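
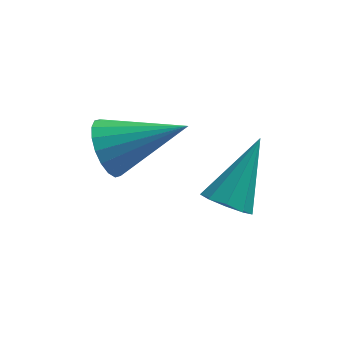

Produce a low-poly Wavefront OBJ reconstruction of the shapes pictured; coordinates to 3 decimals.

v -1.466 3.489 2.711
v -1.128 3.81 2
v 0.446 3.511 3.629
v -1.224 4.12 2.194
v -1.369 4.305 2.491
v -1.532 4.328 2.831
v -1.683 4.186 3.148
v -1.79 3.905 3.378
v -1.833 3.542 3.476
v -1.803 3.169 3.422
v -1.707 2.859 3.228
v -1.562 2.674 2.931
v -1.399 2.651 2.591
v -1.248 2.793 2.275
v -1.141 3.074 2.045
v -1.098 3.437 1.947
v 1.378 2.942 1.136
v 1.938 3.034 0.744
v 2.162 4.178 2.544
v 1.613 3.36 0.639
v 1.178 3.49 0.767
v 0.836 3.364 1.068
v 0.749 3.04 1.401
v 0.956 2.671 1.609
v 1.361 2.429 1.597
v 1.774 2.427 1.369
v 2.002 2.666 1.032
f 2 1 4
f 2 4 3
f 4 1 5
f 4 5 3
f 5 1 6
f 5 6 3
f 6 1 7
f 6 7 3
f 7 1 8
f 7 8 3
f 8 1 9
f 8 9 3
f 9 1 10
f 9 10 3
f 10 1 11
f 10 11 3
f 11 1 12
f 11 12 3
f 12 1 13
f 12 13 3
f 13 1 14
f 13 14 3
f 14 1 15
f 14 15 3
f 15 1 16
f 15 16 3
f 16 1 2
f 16 2 3
f 18 17 20
f 18 20 19
f 20 17 21
f 20 21 19
f 21 17 22
f 21 22 19
f 22 17 23
f 22 23 19
f 23 17 24
f 23 24 19
f 24 17 25
f 24 25 19
f 25 17 26
f 25 26 19
f 26 17 27
f 26 27 19
f 27 17 18
f 27 18 19



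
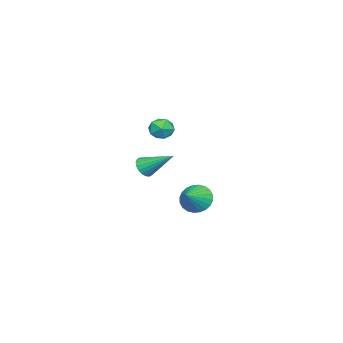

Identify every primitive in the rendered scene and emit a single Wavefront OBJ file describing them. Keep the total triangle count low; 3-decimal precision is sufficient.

v 3.675 -1.698 0.704
v 4.29 -1.534 0.464
v 3.645 -0.022 1.776
v 4.103 -1.408 0.262
v 3.831 -1.339 0.148
v 3.529 -1.342 0.143
v 3.255 -1.415 0.25
v 3.065 -1.544 0.446
v 2.995 -1.704 0.694
v 3.06 -1.862 0.943
v 3.247 -1.988 1.145
v 3.518 -2.057 1.26
v 3.821 -2.054 1.264
v 4.095 -1.981 1.158
v 4.285 -1.852 0.961
v 4.355 -1.692 0.714
v 3.068 -0.463 2.97
v 3.438 -0.072 3.545
v 3.482 -1.568 3.455
v 3.852 -1.177 4.03
v 3.064 -1.199 4.012
v 2.809 -0.515 3.713
v 4.111 -1.125 3.287
v 3.856 -0.441 2.988
v 4.084 -0.481 3.741
v 3.437 -0.526 4.19
v 3.483 -1.114 2.81
v 2.836 -1.159 3.259
v -2.502 -1.777 -3.828
v -2.024 -2.083 -4.664
v -1.218 -1.783 -3.092
v -2.001 -1.692 -4.701
v -2.054 -1.313 -4.605
v -2.175 -1.005 -4.392
v -2.346 -0.814 -4.092
v -2.541 -0.77 -3.752
v -2.729 -0.88 -3.424
v -2.884 -1.126 -3.157
v -2.98 -1.471 -2.993
v -3.003 -1.862 -2.956
v -2.95 -2.241 -3.051
v -2.829 -2.549 -3.265
v -2.658 -2.739 -3.565
v -2.463 -2.783 -3.904
v -2.274 -2.674 -4.233
v -2.12 -2.428 -4.499
f 2 1 4
f 2 4 3
f 4 1 5
f 4 5 3
f 5 1 6
f 5 6 3
f 6 1 7
f 6 7 3
f 7 1 8
f 7 8 3
f 8 1 9
f 8 9 3
f 9 1 10
f 9 10 3
f 10 1 11
f 10 11 3
f 11 1 12
f 11 12 3
f 12 1 13
f 12 13 3
f 13 1 14
f 13 14 3
f 14 1 15
f 14 15 3
f 15 1 16
f 15 16 3
f 16 1 2
f 16 2 3
f 17 28 22
f 17 22 18
f 17 18 24
f 17 24 27
f 17 27 28
f 18 22 26
f 22 28 21
f 28 27 19
f 27 24 23
f 24 18 25
f 20 26 21
f 20 21 19
f 20 19 23
f 20 23 25
f 20 25 26
f 21 26 22
f 19 21 28
f 23 19 27
f 25 23 24
f 26 25 18
f 30 29 32
f 30 32 31
f 32 29 33
f 32 33 31
f 33 29 34
f 33 34 31
f 34 29 35
f 34 35 31
f 35 29 36
f 35 36 31
f 36 29 37
f 36 37 31
f 37 29 38
f 37 38 31
f 38 29 39
f 38 39 31
f 39 29 40
f 39 40 31
f 40 29 41
f 40 41 31
f 41 29 42
f 41 42 31
f 42 29 43
f 42 43 31
f 43 29 44
f 43 44 31
f 44 29 45
f 44 45 31
f 45 29 46
f 45 46 31
f 46 29 30
f 46 30 31



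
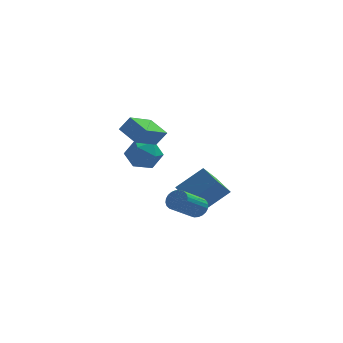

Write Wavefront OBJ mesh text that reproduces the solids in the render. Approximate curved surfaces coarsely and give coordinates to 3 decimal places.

v -2.003 -0.448 0.523
v -1.201 -0.963 1.178
v -3.339 -1.437 1.382
v -2.537 -1.952 2.037
v -2.771 -0.829 2.186
v -1.945 -0.218 1.655
v -2.595 -2.182 0.905
v -1.769 -1.571 0.374
v -1.566 -2.035 1.414
v -1.676 -1.199 2.206
v -2.864 -1.201 0.354
v -2.974 -0.365 1.146
v -0.131 3.746 -3.812
v -0.829 2.894 -2.735
v 1.44 4.217 -2.422
v 0.743 3.365 -1.345
v 0.777 2.315 -4.355
v 0.08 1.463 -3.278
v 2.349 2.786 -2.965
v 1.651 1.934 -1.888
v 0.784 -3.182 -1.919
v 1.271 -3.677 -2.07
v 0.243 -5.012 -1.011
v -0.244 -4.518 -0.861
v 1.373 -3.57 -1.836
v 0.345 -4.905 -0.777
v 1.386 -3.404 -1.615
v 0.358 -4.739 -0.556
v 1.307 -3.204 -1.439
v 0.279 -4.539 -0.381
v 1.148 -3.001 -1.337
v 0.12 -4.336 -0.279
v 0.934 -2.826 -1.324
v -0.094 -4.161 -0.265
v 0.697 -2.705 -1.401
v -0.331 -4.04 -0.342
v 0.473 -2.656 -1.557
v -0.554 -3.992 -0.499
v 0.297 -2.688 -1.769
v -0.731 -4.023 -0.71
v 0.195 -2.795 -2.003
v -0.833 -4.13 -0.944
v 0.182 -2.961 -2.224
v -0.846 -4.296 -1.165
v 0.261 -3.161 -2.399
v -0.767 -4.496 -1.341
v 0.42 -3.364 -2.501
v -0.608 -4.699 -1.443
v 0.634 -3.539 -2.515
v -0.394 -4.874 -1.456
v 0.871 -3.66 -2.438
v -0.157 -4.995 -1.379
v 1.094 -3.708 -2.281
v 0.067 -5.044 -1.223
v -2.503 -3.631 2.971
v -1.901 -3.632 3.843
v -3.459 -2.764 3.632
v -2.857 -2.765 4.504
v -1.523 -2.035 2.296
v -0.921 -2.036 3.168
v -2.479 -1.168 2.957
v -1.877 -1.169 3.829
f 1 12 6
f 1 6 2
f 1 2 8
f 1 8 11
f 1 11 12
f 2 6 10
f 6 12 5
f 12 11 3
f 11 8 7
f 8 2 9
f 4 10 5
f 4 5 3
f 4 3 7
f 4 7 9
f 4 9 10
f 5 10 6
f 3 5 12
f 7 3 11
f 9 7 8
f 10 9 2
f 14 16 13
f 17 14 13
f 13 16 15
f 15 17 13
f 14 20 16
f 18 14 17
f 18 20 14
f 16 20 15
f 19 17 15
f 15 20 19
f 19 18 17
f 20 18 19
f 22 21 25
f 22 25 23
f 23 25 26
f 23 26 24
f 25 21 27
f 25 27 26
f 26 27 28
f 26 28 24
f 27 21 29
f 27 29 28
f 28 29 30
f 28 30 24
f 29 21 31
f 29 31 30
f 30 31 32
f 30 32 24
f 31 21 33
f 31 33 32
f 32 33 34
f 32 34 24
f 33 21 35
f 33 35 34
f 34 35 36
f 34 36 24
f 35 21 37
f 35 37 36
f 36 37 38
f 36 38 24
f 37 21 39
f 37 39 38
f 38 39 40
f 38 40 24
f 39 21 41
f 39 41 40
f 40 41 42
f 40 42 24
f 41 21 43
f 41 43 42
f 42 43 44
f 42 44 24
f 43 21 45
f 43 45 44
f 44 45 46
f 44 46 24
f 45 21 47
f 45 47 46
f 46 47 48
f 46 48 24
f 47 21 49
f 47 49 48
f 48 49 50
f 48 50 24
f 49 21 51
f 49 51 50
f 50 51 52
f 50 52 24
f 51 21 53
f 51 53 52
f 52 53 54
f 52 54 24
f 53 21 22
f 53 22 54
f 54 22 23
f 54 23 24
f 56 58 55
f 59 56 55
f 55 58 57
f 57 59 55
f 56 62 58
f 60 56 59
f 60 62 56
f 58 62 57
f 61 59 57
f 57 62 61
f 61 60 59
f 62 60 61



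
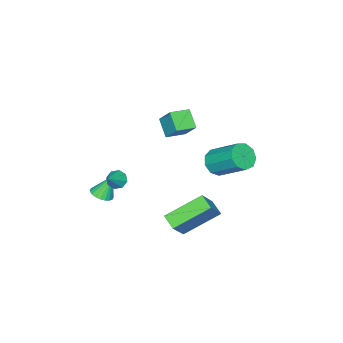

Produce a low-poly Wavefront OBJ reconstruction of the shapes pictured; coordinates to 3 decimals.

v -3.42 0.377 -0.23
v -2.639 0.57 -0.469
v -2.658 2.236 0.81
v -3.44 2.043 1.05
v -3.019 0.83 -0.813
v -3.038 2.495 0.467
v -3.587 0.878 -0.883
v -3.607 2.543 0.396
v -4.077 0.692 -0.648
v -4.097 2.357 0.631
v -4.26 0.358 -0.217
v -4.279 2.023 1.062
v -4.05 0.034 0.208
v -4.069 1.699 1.487
v -3.545 -0.13 0.428
v -3.564 1.536 1.708
v -2.982 -0.056 0.341
v -3.001 1.609 1.62
v -2.624 0.221 -0.014
v -2.643 1.886 1.266
v 3.123 -0.8 2.002
v 3.452 -0.685 1.563
v 4.037 -0.6 2.738
v 3.254 -0.337 1.715
v 2.979 -0.26 2.034
v 2.789 -0.499 2.335
v 2.795 -0.914 2.44
v 2.993 -1.263 2.289
v 3.268 -1.34 1.969
v 3.458 -1.101 1.668
v -2.317 -1.233 3.302
v -2.101 -0.382 4.328
v -1.853 -0.449 2.553
v -1.636 0.402 3.579
v -1.304 -1.682 3.461
v -1.087 -0.831 4.487
v -0.839 -0.898 2.712
v -0.623 -0.047 3.738
v 2.87 3.099 -0.301
v 2.58 2.348 0.055
v 1.36 4.208 0.814
v 1.071 3.457 1.169
v 3.929 3.283 0.951
v 3.64 2.532 1.306
v 2.42 4.392 2.065
v 2.13 3.641 2.421
v 1.574 -3.136 -1.299
v 1.946 -2.602 -1.298
v 1.066 -2.784 -0.021
v 1.718 -2.512 -1.413
v 1.466 -2.53 -1.509
v 1.233 -2.652 -1.568
v 1.058 -2.858 -1.581
v 0.973 -3.112 -1.545
v 0.991 -3.37 -1.467
v 1.111 -3.587 -1.359
v 1.31 -3.727 -1.242
v 1.555 -3.764 -1.134
v 1.804 -3.692 -1.055
v 2.012 -3.525 -1.018
v 2.145 -3.29 -1.03
v 2.179 -3.028 -1.088
v 2.109 -2.785 -1.183
f 2 1 5
f 2 5 3
f 3 5 6
f 3 6 4
f 5 1 7
f 5 7 6
f 6 7 8
f 6 8 4
f 7 1 9
f 7 9 8
f 8 9 10
f 8 10 4
f 9 1 11
f 9 11 10
f 10 11 12
f 10 12 4
f 11 1 13
f 11 13 12
f 12 13 14
f 12 14 4
f 13 1 15
f 13 15 14
f 14 15 16
f 14 16 4
f 15 1 17
f 15 17 16
f 16 17 18
f 16 18 4
f 17 1 19
f 17 19 18
f 18 19 20
f 18 20 4
f 19 1 2
f 19 2 20
f 20 2 3
f 20 3 4
f 22 21 24
f 22 24 23
f 24 21 25
f 24 25 23
f 25 21 26
f 25 26 23
f 26 21 27
f 26 27 23
f 27 21 28
f 27 28 23
f 28 21 29
f 28 29 23
f 29 21 30
f 29 30 23
f 30 21 22
f 30 22 23
f 32 34 31
f 35 32 31
f 31 34 33
f 33 35 31
f 32 38 34
f 36 32 35
f 36 38 32
f 34 38 33
f 37 35 33
f 33 38 37
f 37 36 35
f 38 36 37
f 40 42 39
f 43 40 39
f 39 42 41
f 41 43 39
f 40 46 42
f 44 40 43
f 44 46 40
f 42 46 41
f 45 43 41
f 41 46 45
f 45 44 43
f 46 44 45
f 48 47 50
f 48 50 49
f 50 47 51
f 50 51 49
f 51 47 52
f 51 52 49
f 52 47 53
f 52 53 49
f 53 47 54
f 53 54 49
f 54 47 55
f 54 55 49
f 55 47 56
f 55 56 49
f 56 47 57
f 56 57 49
f 57 47 58
f 57 58 49
f 58 47 59
f 58 59 49
f 59 47 60
f 59 60 49
f 60 47 61
f 60 61 49
f 61 47 62
f 61 62 49
f 62 47 63
f 62 63 49
f 63 47 48
f 63 48 49



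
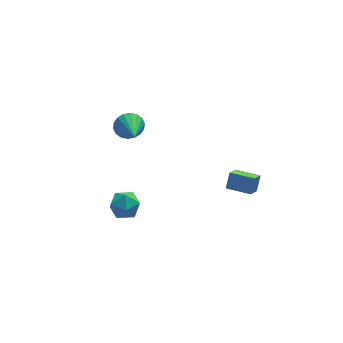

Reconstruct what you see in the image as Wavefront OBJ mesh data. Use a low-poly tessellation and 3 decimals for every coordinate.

v -1.112 2.778 1.181
v -0.621 3.013 1.767
v -1.268 1.162 1.959
v -0.942 3.104 1.892
v -1.297 3.13 1.875
v -1.615 3.086 1.722
v -1.834 2.982 1.461
v -1.909 2.837 1.145
v -1.827 2.68 0.836
v -1.604 2.543 0.595
v -1.283 2.452 0.471
v -0.928 2.426 0.487
v -0.61 2.469 0.64
v -0.391 2.574 0.901
v -0.315 2.719 1.217
v -0.397 2.875 1.526
v 3.541 -2.468 -0.596
v 3.875 -2.022 0.136
v 2.526 -1.672 -0.617
v 2.86 -1.226 0.114
v 4.1 -1.774 -1.274
v 4.434 -1.328 -0.543
v 3.085 -0.978 -1.296
v 3.419 -0.532 -0.564
v -3.698 -3.073 1.455
v -2.933 -2.728 1.41
v -3.187 -4.112 2.17
v -2.422 -3.767 2.125
v -3.022 -3.402 2.589
v -3.337 -2.76 2.147
v -2.783 -4.08 1.433
v -3.098 -3.438 0.991
v -2.367 -3.35 1.397
v -2.514 -2.931 2.111
v -3.606 -3.909 1.469
v -3.753 -3.49 2.183
f 2 1 4
f 2 4 3
f 4 1 5
f 4 5 3
f 5 1 6
f 5 6 3
f 6 1 7
f 6 7 3
f 7 1 8
f 7 8 3
f 8 1 9
f 8 9 3
f 9 1 10
f 9 10 3
f 10 1 11
f 10 11 3
f 11 1 12
f 11 12 3
f 12 1 13
f 12 13 3
f 13 1 14
f 13 14 3
f 14 1 15
f 14 15 3
f 15 1 16
f 15 16 3
f 16 1 2
f 16 2 3
f 18 20 17
f 21 18 17
f 17 20 19
f 19 21 17
f 18 24 20
f 22 18 21
f 22 24 18
f 20 24 19
f 23 21 19
f 19 24 23
f 23 22 21
f 24 22 23
f 25 36 30
f 25 30 26
f 25 26 32
f 25 32 35
f 25 35 36
f 26 30 34
f 30 36 29
f 36 35 27
f 35 32 31
f 32 26 33
f 28 34 29
f 28 29 27
f 28 27 31
f 28 31 33
f 28 33 34
f 29 34 30
f 27 29 36
f 31 27 35
f 33 31 32
f 34 33 26



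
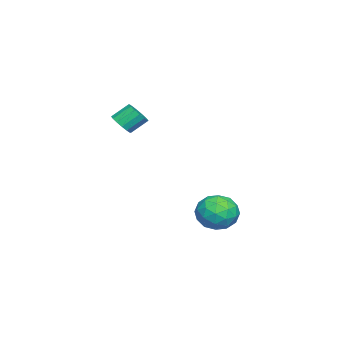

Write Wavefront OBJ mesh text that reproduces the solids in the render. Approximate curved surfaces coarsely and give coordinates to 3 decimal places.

v 1.16 2.936 -4.149
v 2.155 3.123 -4.501
v 1.805 2.157 -2.739
v 2.8 2.344 -3.091
v 2.185 3.16 -2.767
v 1.786 3.641 -3.638
v 2.174 1.639 -3.602
v 1.775 2.12 -4.473
v 2.782 2.321 -4.163
v 2.789 3.261 -3.647
v 1.171 2.019 -3.593
v 1.178 2.959 -3.077
v 1.601 3.098 -4.449
v 2.359 2.182 -2.791
v 1.997 2.662 -2.6
v 2.583 2.771 -2.808
v 1.384 3.403 -3.941
v 1.969 3.512 -4.149
v 1.987 3.534 -3.129
v 1.991 1.768 -3.091
v 2.576 1.877 -3.299
v 1.377 2.509 -4.432
v 1.963 2.618 -4.64
v 1.973 1.746 -4.111
v 2.554 2.736 -4.457
v 2.934 2.278 -3.629
v 2.565 1.864 -3.929
v 2.331 2.147 -4.441
v 2.558 3.289 -4.154
v 2.938 2.831 -3.325
v 2.576 3.31 -3.134
v 2.342 3.593 -3.647
v 2.927 2.817 -3.955
v 1.022 2.449 -3.915
v 1.402 1.991 -3.086
v 1.618 1.687 -3.593
v 1.384 1.97 -4.106
v 1.026 3.002 -3.611
v 1.406 2.544 -2.783
v 1.629 3.133 -2.799
v 1.395 3.416 -3.311
v 1.033 2.463 -3.285
v 2.937 -1.539 1.666
v 3.325 -1.786 2.126
v 2.95 -1.087 2.815
v 2.563 -0.841 2.354
v 3.507 -1.543 1.98
v 3.132 -0.845 2.668
v 3.536 -1.3 1.749
v 3.161 -0.602 2.438
v 3.405 -1.121 1.496
v 3.03 -0.423 2.185
v 3.149 -1.054 1.289
v 2.774 -0.355 1.978
v 2.836 -1.116 1.182
v 2.461 -0.418 1.871
v 2.55 -1.293 1.205
v 2.175 -0.594 1.894
v 2.368 -1.535 1.352
v 1.993 -0.837 2.04
v 2.339 -1.778 1.582
v 1.964 -1.08 2.271
v 2.47 -1.957 1.835
v 2.095 -1.259 2.524
v 2.726 -2.025 2.042
v 2.351 -1.326 2.731
v 3.039 -1.962 2.149
v 2.664 -1.264 2.838
f 1 38 17
f 38 12 41
f 17 41 6
f 38 41 17
f 1 17 13
f 17 6 18
f 13 18 2
f 17 18 13
f 1 13 22
f 13 2 23
f 22 23 8
f 13 23 22
f 1 22 34
f 22 8 37
f 34 37 11
f 22 37 34
f 1 34 38
f 34 11 42
f 38 42 12
f 34 42 38
f 2 18 29
f 18 6 32
f 29 32 10
f 18 32 29
f 6 41 19
f 41 12 40
f 19 40 5
f 41 40 19
f 12 42 39
f 42 11 35
f 39 35 3
f 42 35 39
f 11 37 36
f 37 8 24
f 36 24 7
f 37 24 36
f 8 23 28
f 23 2 25
f 28 25 9
f 23 25 28
f 4 30 16
f 30 10 31
f 16 31 5
f 30 31 16
f 4 16 14
f 16 5 15
f 14 15 3
f 16 15 14
f 4 14 21
f 14 3 20
f 21 20 7
f 14 20 21
f 4 21 26
f 21 7 27
f 26 27 9
f 21 27 26
f 4 26 30
f 26 9 33
f 30 33 10
f 26 33 30
f 5 31 19
f 31 10 32
f 19 32 6
f 31 32 19
f 3 15 39
f 15 5 40
f 39 40 12
f 15 40 39
f 7 20 36
f 20 3 35
f 36 35 11
f 20 35 36
f 9 27 28
f 27 7 24
f 28 24 8
f 27 24 28
f 10 33 29
f 33 9 25
f 29 25 2
f 33 25 29
f 44 43 47
f 44 47 45
f 45 47 48
f 45 48 46
f 47 43 49
f 47 49 48
f 48 49 50
f 48 50 46
f 49 43 51
f 49 51 50
f 50 51 52
f 50 52 46
f 51 43 53
f 51 53 52
f 52 53 54
f 52 54 46
f 53 43 55
f 53 55 54
f 54 55 56
f 54 56 46
f 55 43 57
f 55 57 56
f 56 57 58
f 56 58 46
f 57 43 59
f 57 59 58
f 58 59 60
f 58 60 46
f 59 43 61
f 59 61 60
f 60 61 62
f 60 62 46
f 61 43 63
f 61 63 62
f 62 63 64
f 62 64 46
f 63 43 65
f 63 65 64
f 64 65 66
f 64 66 46
f 65 43 67
f 65 67 66
f 66 67 68
f 66 68 46
f 67 43 44
f 67 44 68
f 68 44 45
f 68 45 46



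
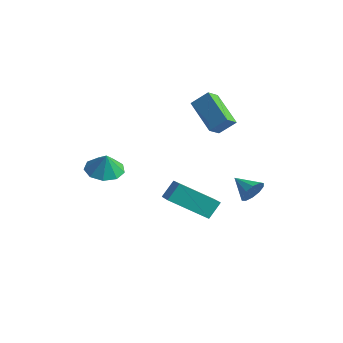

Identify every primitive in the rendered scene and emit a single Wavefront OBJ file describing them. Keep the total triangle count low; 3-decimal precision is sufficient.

v -3.016 -0.137 -3.885
v -3 0.527 -3.071
v -1.835 1.271 -5.057
v -1.819 1.935 -4.244
v -1.881 -0.715 -3.436
v -1.865 -0.051 -2.623
v -0.7 0.693 -4.609
v -0.684 1.357 -3.795
v -3.797 -2.757 -1.564
v -3.139 -3.33 -1.855
v -3.463 -2.883 -0.556
v -2.923 -2.738 -1.852
v -3.117 -2.156 -1.714
v -3.629 -1.854 -1.507
v -4.22 -1.975 -1.326
v -4.613 -2.462 -1.257
v -4.624 -3.086 -1.332
v -4.248 -3.557 -1.515
v -3.662 -3.653 -1.722
v -2.728 2.965 -0.664
v -2.574 2.261 -0.233
v -4.407 3.25 0.405
v -4.252 2.546 0.836
v -2.168 3.534 0.064
v -2.013 2.83 0.495
v -3.846 3.819 1.133
v -3.692 3.115 1.564
v -0.226 2.855 -3.423
v 0.077 2.59 -2.851
v -1.314 2.705 -2.917
v 0.043 3.018 -2.798
v -0.094 3.384 -2.984
v -0.282 3.548 -3.338
v -0.448 3.447 -3.725
v -0.529 3.12 -3.996
v -0.495 2.692 -4.049
v -0.357 2.326 -3.863
v -0.17 2.163 -3.509
v -0.004 2.263 -3.122
f 2 4 1
f 5 2 1
f 1 4 3
f 3 5 1
f 2 8 4
f 6 2 5
f 6 8 2
f 4 8 3
f 7 5 3
f 3 8 7
f 7 6 5
f 8 6 7
f 10 9 12
f 10 12 11
f 12 9 13
f 12 13 11
f 13 9 14
f 13 14 11
f 14 9 15
f 14 15 11
f 15 9 16
f 15 16 11
f 16 9 17
f 16 17 11
f 17 9 18
f 17 18 11
f 18 9 19
f 18 19 11
f 19 9 10
f 19 10 11
f 21 23 20
f 24 21 20
f 20 23 22
f 22 24 20
f 21 27 23
f 25 21 24
f 25 27 21
f 23 27 22
f 26 24 22
f 22 27 26
f 26 25 24
f 27 25 26
f 29 28 31
f 29 31 30
f 31 28 32
f 31 32 30
f 32 28 33
f 32 33 30
f 33 28 34
f 33 34 30
f 34 28 35
f 34 35 30
f 35 28 36
f 35 36 30
f 36 28 37
f 36 37 30
f 37 28 38
f 37 38 30
f 38 28 39
f 38 39 30
f 39 28 29
f 39 29 30



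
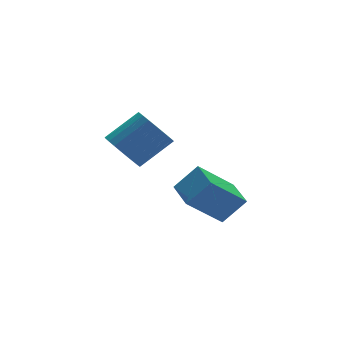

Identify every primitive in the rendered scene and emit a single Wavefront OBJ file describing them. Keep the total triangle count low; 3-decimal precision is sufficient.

v -0.73 0.54 -1.257
v 0.213 0.239 -0.184
v -0.442 2.014 -1.096
v 0.501 1.713 -0.023
v 0.859 0.387 -2.697
v 1.802 0.086 -1.624
v 1.147 1.861 -2.536
v 2.09 1.56 -1.463
v -3.186 1.18 1.994
v -2.619 1.601 1.315
v -1.207 1.462 2.406
v -1.774 1.04 3.086
v -2.74 1.906 1.511
v -1.328 1.767 2.602
v -2.929 2.101 1.78
v -1.517 1.962 2.872
v -3.157 2.155 2.082
v -1.746 2.016 3.174
v -3.39 2.061 2.371
v -1.978 1.922 3.462
v -3.591 1.833 2.602
v -2.18 1.694 3.694
v -3.731 1.505 2.741
v -2.319 1.366 3.832
v -3.788 1.128 2.766
v -2.376 0.989 3.858
v -3.753 0.758 2.674
v -2.341 0.619 3.765
v -3.632 0.453 2.478
v -2.22 0.314 3.569
v -3.443 0.258 2.208
v -2.031 0.119 3.3
v -3.214 0.204 1.906
v -1.803 0.065 2.998
v -2.982 0.298 1.618
v -1.57 0.159 2.709
v -2.78 0.526 1.386
v -1.369 0.387 2.478
v -2.641 0.854 1.248
v -1.229 0.715 2.339
v -2.584 1.231 1.222
v -1.172 1.092 2.314
f 2 4 1
f 5 2 1
f 1 4 3
f 3 5 1
f 2 8 4
f 6 2 5
f 6 8 2
f 4 8 3
f 7 5 3
f 3 8 7
f 7 6 5
f 8 6 7
f 10 9 13
f 10 13 11
f 11 13 14
f 11 14 12
f 13 9 15
f 13 15 14
f 14 15 16
f 14 16 12
f 15 9 17
f 15 17 16
f 16 17 18
f 16 18 12
f 17 9 19
f 17 19 18
f 18 19 20
f 18 20 12
f 19 9 21
f 19 21 20
f 20 21 22
f 20 22 12
f 21 9 23
f 21 23 22
f 22 23 24
f 22 24 12
f 23 9 25
f 23 25 24
f 24 25 26
f 24 26 12
f 25 9 27
f 25 27 26
f 26 27 28
f 26 28 12
f 27 9 29
f 27 29 28
f 28 29 30
f 28 30 12
f 29 9 31
f 29 31 30
f 30 31 32
f 30 32 12
f 31 9 33
f 31 33 32
f 32 33 34
f 32 34 12
f 33 9 35
f 33 35 34
f 34 35 36
f 34 36 12
f 35 9 37
f 35 37 36
f 36 37 38
f 36 38 12
f 37 9 39
f 37 39 38
f 38 39 40
f 38 40 12
f 39 9 41
f 39 41 40
f 40 41 42
f 40 42 12
f 41 9 10
f 41 10 42
f 42 10 11
f 42 11 12



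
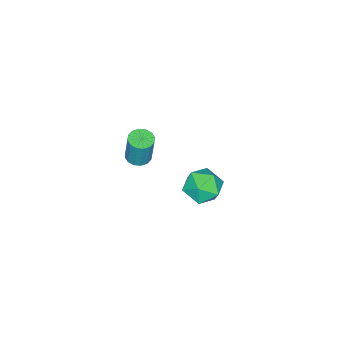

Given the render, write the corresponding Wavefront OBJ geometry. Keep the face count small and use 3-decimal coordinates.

v 1.298 -2.29 3.117
v 1.932 -2.13 3.029
v 2.096 -1.829 4.755
v 1.462 -1.99 4.843
v 1.761 -1.836 2.994
v 1.925 -1.536 4.72
v 1.466 -1.664 2.992
v 1.63 -1.364 4.718
v 1.125 -1.66 3.024
v 1.289 -1.36 4.75
v 0.832 -1.825 3.08
v 0.996 -1.524 4.807
v 0.663 -2.114 3.147
v 0.827 -1.814 4.873
v 0.664 -2.451 3.205
v 0.828 -2.15 4.931
v 0.835 -2.744 3.24
v 0.999 -2.444 4.966
v 1.13 -2.916 3.242
v 1.294 -2.616 4.968
v 1.471 -2.92 3.21
v 1.635 -2.62 4.936
v 1.764 -2.756 3.153
v 1.928 -2.455 4.88
v 1.933 -2.466 3.087
v 2.097 -2.166 4.813
v -3.406 -1.242 -3.006
v -2.673 -0.362 -3.232
v -2.447 -1.638 -1.428
v -1.714 -0.758 -1.654
v -2.82 -0.534 -1.357
v -3.413 -0.29 -2.332
v -1.707 -1.71 -2.328
v -2.3 -1.466 -3.303
v -1.623 -0.652 -2.812
v -2.311 0.075 -2.212
v -2.809 -2.075 -2.448
v -3.497 -1.348 -1.848
f 2 1 5
f 2 5 3
f 3 5 6
f 3 6 4
f 5 1 7
f 5 7 6
f 6 7 8
f 6 8 4
f 7 1 9
f 7 9 8
f 8 9 10
f 8 10 4
f 9 1 11
f 9 11 10
f 10 11 12
f 10 12 4
f 11 1 13
f 11 13 12
f 12 13 14
f 12 14 4
f 13 1 15
f 13 15 14
f 14 15 16
f 14 16 4
f 15 1 17
f 15 17 16
f 16 17 18
f 16 18 4
f 17 1 19
f 17 19 18
f 18 19 20
f 18 20 4
f 19 1 21
f 19 21 20
f 20 21 22
f 20 22 4
f 21 1 23
f 21 23 22
f 22 23 24
f 22 24 4
f 23 1 25
f 23 25 24
f 24 25 26
f 24 26 4
f 25 1 2
f 25 2 26
f 26 2 3
f 26 3 4
f 27 38 32
f 27 32 28
f 27 28 34
f 27 34 37
f 27 37 38
f 28 32 36
f 32 38 31
f 38 37 29
f 37 34 33
f 34 28 35
f 30 36 31
f 30 31 29
f 30 29 33
f 30 33 35
f 30 35 36
f 31 36 32
f 29 31 38
f 33 29 37
f 35 33 34
f 36 35 28



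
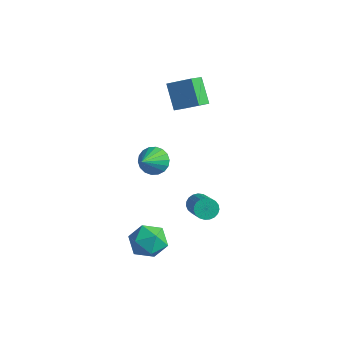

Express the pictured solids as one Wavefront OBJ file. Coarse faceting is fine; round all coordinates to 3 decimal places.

v -2.487 1.348 -0.812
v -2.021 1.877 -0.301
v -2.073 0.072 0.132
v -2.372 1.884 -0.136
v -2.745 1.786 -0.106
v -3.067 1.601 -0.215
v -3.274 1.366 -0.443
v -3.325 1.127 -0.743
v -3.21 0.932 -1.057
v -2.952 0.82 -1.323
v -2.601 0.812 -1.487
v -2.228 0.91 -1.518
v -1.906 1.095 -1.408
v -1.699 1.33 -1.181
v -1.648 1.569 -0.88
v -1.763 1.764 -0.566
v 1.334 -1.925 -1.714
v 2.12 -2.335 -2.318
v 0.3 -3.245 -2.162
v 1.086 -3.655 -2.766
v 1.177 -3.653 -1.698
v 1.816 -2.838 -1.421
v 0.604 -2.742 -3.059
v 1.243 -1.927 -2.782
v 1.668 -2.84 -3.15
v 2.022 -3.403 -2.309
v 0.398 -2.177 -2.171
v 0.752 -2.74 -1.33
v -2.925 3.517 3.918
v -2.719 2.535 4.458
v -1.79 4.123 4.587
v -1.584 3.14 5.127
v -1.936 3.04 2.673
v -1.73 2.057 3.213
v -0.801 3.645 3.342
v -0.595 2.663 3.882
v 1.849 0.095 -0.824
v 2.299 0.421 -1.122
v 3.68 -0.489 -0.034
v 3.231 -0.815 0.264
v 2.243 0.578 -0.92
v 3.624 -0.332 0.168
v 2.119 0.651 -0.701
v 3.5 -0.259 0.387
v 1.948 0.628 -0.504
v 3.33 -0.282 0.584
v 1.761 0.513 -0.362
v 3.142 -0.396 0.727
v 1.588 0.326 -0.299
v 2.97 -0.584 0.789
v 1.461 0.099 -0.328
v 2.842 -0.811 0.76
v 1.401 -0.129 -0.442
v 2.782 -1.039 0.646
v 1.418 -0.318 -0.623
v 2.8 -1.228 0.466
v 1.51 -0.436 -0.838
v 2.892 -1.346 0.25
v 1.661 -0.462 -1.051
v 3.042 -1.372 0.038
v 1.844 -0.392 -1.224
v 3.225 -1.302 -0.136
v 2.028 -0.237 -1.329
v 3.409 -1.147 -0.24
v 2.181 -0.025 -1.346
v 3.563 -0.935 -0.258
v 2.277 0.207 -1.273
v 3.658 -0.703 -0.185
f 2 1 4
f 2 4 3
f 4 1 5
f 4 5 3
f 5 1 6
f 5 6 3
f 6 1 7
f 6 7 3
f 7 1 8
f 7 8 3
f 8 1 9
f 8 9 3
f 9 1 10
f 9 10 3
f 10 1 11
f 10 11 3
f 11 1 12
f 11 12 3
f 12 1 13
f 12 13 3
f 13 1 14
f 13 14 3
f 14 1 15
f 14 15 3
f 15 1 16
f 15 16 3
f 16 1 2
f 16 2 3
f 17 28 22
f 17 22 18
f 17 18 24
f 17 24 27
f 17 27 28
f 18 22 26
f 22 28 21
f 28 27 19
f 27 24 23
f 24 18 25
f 20 26 21
f 20 21 19
f 20 19 23
f 20 23 25
f 20 25 26
f 21 26 22
f 19 21 28
f 23 19 27
f 25 23 24
f 26 25 18
f 30 32 29
f 33 30 29
f 29 32 31
f 31 33 29
f 30 36 32
f 34 30 33
f 34 36 30
f 32 36 31
f 35 33 31
f 31 36 35
f 35 34 33
f 36 34 35
f 38 37 41
f 38 41 39
f 39 41 42
f 39 42 40
f 41 37 43
f 41 43 42
f 42 43 44
f 42 44 40
f 43 37 45
f 43 45 44
f 44 45 46
f 44 46 40
f 45 37 47
f 45 47 46
f 46 47 48
f 46 48 40
f 47 37 49
f 47 49 48
f 48 49 50
f 48 50 40
f 49 37 51
f 49 51 50
f 50 51 52
f 50 52 40
f 51 37 53
f 51 53 52
f 52 53 54
f 52 54 40
f 53 37 55
f 53 55 54
f 54 55 56
f 54 56 40
f 55 37 57
f 55 57 56
f 56 57 58
f 56 58 40
f 57 37 59
f 57 59 58
f 58 59 60
f 58 60 40
f 59 37 61
f 59 61 60
f 60 61 62
f 60 62 40
f 61 37 63
f 61 63 62
f 62 63 64
f 62 64 40
f 63 37 65
f 63 65 64
f 64 65 66
f 64 66 40
f 65 37 67
f 65 67 66
f 66 67 68
f 66 68 40
f 67 37 38
f 67 38 68
f 68 38 39
f 68 39 40



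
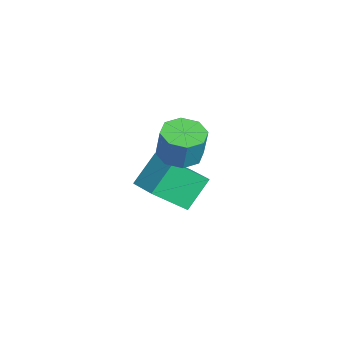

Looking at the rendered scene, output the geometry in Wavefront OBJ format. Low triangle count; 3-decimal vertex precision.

v -1.094 0.807 -3.011
v -0.906 -0.738 -1.616
v -1.848 1.844 -1.761
v -1.659 0.299 -0.366
v 0.359 1.361 -2.594
v 0.548 -0.184 -1.199
v -0.394 2.398 -1.344
v -0.206 0.853 0.051
v 1.791 0.789 2.17
v 2.738 0.764 1.963
v 3.056 0.886 3.403
v 2.109 0.911 3.61
v 2.466 1.455 1.965
v 2.784 1.577 3.405
v 1.798 1.755 2.087
v 2.116 1.877 3.527
v 1.126 1.49 2.257
v 1.444 1.612 3.698
v 0.844 0.814 2.377
v 1.162 0.936 3.817
v 1.116 0.123 2.375
v 1.434 0.245 3.815
v 1.784 -0.177 2.253
v 2.102 -0.055 3.693
v 2.456 0.088 2.082
v 2.774 0.21 3.523
f 2 4 1
f 5 2 1
f 1 4 3
f 3 5 1
f 2 8 4
f 6 2 5
f 6 8 2
f 4 8 3
f 7 5 3
f 3 8 7
f 7 6 5
f 8 6 7
f 10 9 13
f 10 13 11
f 11 13 14
f 11 14 12
f 13 9 15
f 13 15 14
f 14 15 16
f 14 16 12
f 15 9 17
f 15 17 16
f 16 17 18
f 16 18 12
f 17 9 19
f 17 19 18
f 18 19 20
f 18 20 12
f 19 9 21
f 19 21 20
f 20 21 22
f 20 22 12
f 21 9 23
f 21 23 22
f 22 23 24
f 22 24 12
f 23 9 25
f 23 25 24
f 24 25 26
f 24 26 12
f 25 9 10
f 25 10 26
f 26 10 11
f 26 11 12



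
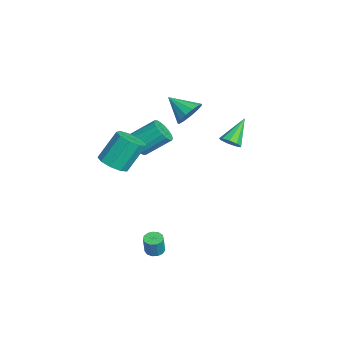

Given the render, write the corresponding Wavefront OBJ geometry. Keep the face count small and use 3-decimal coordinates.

v -3.537 -1.938 -0.241
v -2.788 -2.05 -0.106
v -2.773 -0.694 0.935
v -3.523 -0.582 0.801
v -2.786 -1.841 -0.378
v -2.771 -0.485 0.664
v -2.933 -1.652 -0.622
v -2.918 -0.295 0.419
v -3.2 -1.519 -0.791
v -3.185 -0.163 0.25
v -3.534 -1.469 -0.851
v -3.519 -0.113 0.19
v -3.868 -1.512 -0.79
v -3.853 -0.156 0.251
v -4.137 -1.64 -0.621
v -4.122 -0.284 0.421
v -4.287 -1.826 -0.375
v -4.272 -0.47 0.666
v -4.289 -2.035 -0.104
v -4.274 -0.679 0.938
v -4.142 -2.225 0.141
v -4.127 -0.868 1.182
v -3.875 -2.357 0.31
v -3.86 -1.001 1.351
v -3.541 -2.407 0.37
v -3.526 -1.051 1.411
v -3.207 -2.364 0.309
v -3.192 -1.008 1.35
v -2.938 -2.236 0.139
v -2.923 -0.88 1.181
v -1.659 0.588 3.051
v -1.11 0.67 3.708
v -2.461 -0.428 3.849
v -1.458 1 3.779
v -1.87 1.199 3.618
v -2.215 1.204 3.278
v -2.383 1.013 2.866
v -2.322 0.688 2.512
v -2.05 0.33 2.33
v -1.654 0.055 2.377
v -1.26 -0.052 2.638
v -0.993 0.045 3.03
v -0.937 0.314 3.429
v 1.142 -3.412 1.434
v 1.915 -3.083 1.414
v 1.55 -2.139 2.927
v 0.778 -2.468 2.946
v 1.552 -2.749 1.119
v 1.187 -1.806 2.632
v 0.997 -2.726 0.971
v 0.632 -1.782 2.484
v 0.51 -3.024 1.039
v 0.146 -2.08 2.552
v 0.319 -3.503 1.292
v -0.045 -2.559 2.805
v 0.513 -3.94 1.611
v 0.149 -2.996 3.124
v 1.002 -4.129 1.847
v 0.637 -3.186 3.36
v 1.556 -3.983 1.89
v 1.191 -3.04 3.403
v 1.916 -3.57 1.719
v 1.552 -2.626 3.232
v 3.094 -1.545 -3.553
v 3.375 -1.945 -3.657
v 3.627 -2.035 -2.631
v 3.346 -1.635 -2.527
v 3.545 -1.721 -3.679
v 3.797 -1.811 -2.653
v 3.571 -1.441 -3.661
v 3.823 -1.531 -2.635
v 3.446 -1.194 -3.608
v 3.698 -1.284 -2.583
v 3.209 -1.059 -3.538
v 3.461 -1.149 -2.513
v 2.936 -1.077 -3.473
v 3.188 -1.168 -2.447
v 2.713 -1.245 -3.433
v 2.965 -1.335 -2.407
v 2.611 -1.507 -3.431
v 2.863 -1.598 -2.405
v 2.662 -1.782 -3.468
v 2.914 -1.872 -2.442
v 2.851 -1.981 -3.531
v 3.103 -2.071 -2.506
v 3.117 -2.042 -3.602
v 3.368 -2.132 -2.576
v -3.485 2.836 -0.302
v -3.135 3.353 -0.385
v -4.455 3.684 0.882
v -3.467 3.355 -0.659
v -3.808 3.114 -0.766
v -3.998 2.743 -0.656
v -3.948 2.416 -0.38
v -3.681 2.285 -0.068
v -3.322 2.412 0.134
v -3.04 2.738 0.132
v -2.966 3.109 -0.073
f 2 1 5
f 2 5 3
f 3 5 6
f 3 6 4
f 5 1 7
f 5 7 6
f 6 7 8
f 6 8 4
f 7 1 9
f 7 9 8
f 8 9 10
f 8 10 4
f 9 1 11
f 9 11 10
f 10 11 12
f 10 12 4
f 11 1 13
f 11 13 12
f 12 13 14
f 12 14 4
f 13 1 15
f 13 15 14
f 14 15 16
f 14 16 4
f 15 1 17
f 15 17 16
f 16 17 18
f 16 18 4
f 17 1 19
f 17 19 18
f 18 19 20
f 18 20 4
f 19 1 21
f 19 21 20
f 20 21 22
f 20 22 4
f 21 1 23
f 21 23 22
f 22 23 24
f 22 24 4
f 23 1 25
f 23 25 24
f 24 25 26
f 24 26 4
f 25 1 27
f 25 27 26
f 26 27 28
f 26 28 4
f 27 1 29
f 27 29 28
f 28 29 30
f 28 30 4
f 29 1 2
f 29 2 30
f 30 2 3
f 30 3 4
f 32 31 34
f 32 34 33
f 34 31 35
f 34 35 33
f 35 31 36
f 35 36 33
f 36 31 37
f 36 37 33
f 37 31 38
f 37 38 33
f 38 31 39
f 38 39 33
f 39 31 40
f 39 40 33
f 40 31 41
f 40 41 33
f 41 31 42
f 41 42 33
f 42 31 43
f 42 43 33
f 43 31 32
f 43 32 33
f 45 44 48
f 45 48 46
f 46 48 49
f 46 49 47
f 48 44 50
f 48 50 49
f 49 50 51
f 49 51 47
f 50 44 52
f 50 52 51
f 51 52 53
f 51 53 47
f 52 44 54
f 52 54 53
f 53 54 55
f 53 55 47
f 54 44 56
f 54 56 55
f 55 56 57
f 55 57 47
f 56 44 58
f 56 58 57
f 57 58 59
f 57 59 47
f 58 44 60
f 58 60 59
f 59 60 61
f 59 61 47
f 60 44 62
f 60 62 61
f 61 62 63
f 61 63 47
f 62 44 45
f 62 45 63
f 63 45 46
f 63 46 47
f 65 64 68
f 65 68 66
f 66 68 69
f 66 69 67
f 68 64 70
f 68 70 69
f 69 70 71
f 69 71 67
f 70 64 72
f 70 72 71
f 71 72 73
f 71 73 67
f 72 64 74
f 72 74 73
f 73 74 75
f 73 75 67
f 74 64 76
f 74 76 75
f 75 76 77
f 75 77 67
f 76 64 78
f 76 78 77
f 77 78 79
f 77 79 67
f 78 64 80
f 78 80 79
f 79 80 81
f 79 81 67
f 80 64 82
f 80 82 81
f 81 82 83
f 81 83 67
f 82 64 84
f 82 84 83
f 83 84 85
f 83 85 67
f 84 64 86
f 84 86 85
f 85 86 87
f 85 87 67
f 86 64 65
f 86 65 87
f 87 65 66
f 87 66 67
f 89 88 91
f 89 91 90
f 91 88 92
f 91 92 90
f 92 88 93
f 92 93 90
f 93 88 94
f 93 94 90
f 94 88 95
f 94 95 90
f 95 88 96
f 95 96 90
f 96 88 97
f 96 97 90
f 97 88 98
f 97 98 90
f 98 88 89
f 98 89 90



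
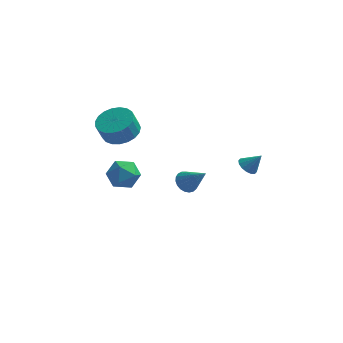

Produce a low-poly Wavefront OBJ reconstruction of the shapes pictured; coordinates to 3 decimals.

v -3.129 1.638 -4.677
v -2.382 1.615 -4.03
v -4.058 0.865 -3.63
v -3.311 0.842 -2.983
v -3.748 1.701 -3.203
v -3.173 2.179 -3.85
v -3.267 0.301 -3.81
v -2.692 0.779 -4.457
v -2.467 0.789 -3.494
v -2.764 1.654 -3.12
v -3.676 0.826 -4.54
v -3.973 1.691 -4.166
v 0.827 -2.791 -0.869
v 1.324 -2.544 -1.208
v 1.853 -3.289 0.269
v 1.253 -2.335 -1.052
v 1.108 -2.205 -0.865
v 0.915 -2.176 -0.678
v 0.706 -2.253 -0.524
v 0.519 -2.424 -0.43
v 0.385 -2.658 -0.412
v 0.327 -2.915 -0.472
v 0.356 -3.151 -0.602
v 0.467 -3.324 -0.777
v 0.64 -3.405 -0.968
v 0.845 -3.38 -1.142
v 1.047 -3.254 -1.269
v 1.211 -3.047 -1.327
v 1.309 -2.796 -1.305
v -3.018 0.032 0.344
v -2.192 -0.564 0.379
v -2.455 -0.869 1.392
v -3.282 -0.272 1.356
v -2.042 -0.197 0.529
v -2.305 -0.501 1.542
v -2.061 0.21 0.646
v -2.324 -0.094 1.659
v -2.245 0.587 0.712
v -2.509 0.282 1.724
v -2.563 0.867 0.713
v -2.827 0.563 1.726
v -2.96 1.003 0.651
v -3.224 0.699 1.664
v -3.367 0.971 0.535
v -3.631 0.667 1.548
v -3.714 0.777 0.387
v -3.977 0.473 1.4
v -3.94 0.454 0.231
v -4.204 0.15 1.243
v -4.007 0.058 0.094
v -4.27 -0.246 1.107
v -3.903 -0.342 0.001
v -4.166 -0.647 1.014
v -3.646 -0.678 -0.033
v -3.909 -0.983 0.979
v -3.28 -0.891 -0.002
v -3.544 -1.195 1.011
v -2.87 -0.944 0.089
v -3.133 -1.249 1.101
v -2.484 -0.828 0.224
v -2.748 -1.133 1.236
v 3.374 0.01 -1.381
v 3.835 0.016 -1.75
v 4.046 0.07 -0.539
v 3.76 0.309 -1.711
v 3.582 0.523 -1.585
v 3.348 0.599 -1.404
v 3.121 0.517 -1.216
v 2.962 0.299 -1.074
v 2.913 0.004 -1.013
v 2.987 -0.29 -1.051
v 3.165 -0.503 -1.178
v 3.399 -0.579 -1.359
v 3.626 -0.497 -1.546
v 3.786 -0.28 -1.689
f 1 12 6
f 1 6 2
f 1 2 8
f 1 8 11
f 1 11 12
f 2 6 10
f 6 12 5
f 12 11 3
f 11 8 7
f 8 2 9
f 4 10 5
f 4 5 3
f 4 3 7
f 4 7 9
f 4 9 10
f 5 10 6
f 3 5 12
f 7 3 11
f 9 7 8
f 10 9 2
f 14 13 16
f 14 16 15
f 16 13 17
f 16 17 15
f 17 13 18
f 17 18 15
f 18 13 19
f 18 19 15
f 19 13 20
f 19 20 15
f 20 13 21
f 20 21 15
f 21 13 22
f 21 22 15
f 22 13 23
f 22 23 15
f 23 13 24
f 23 24 15
f 24 13 25
f 24 25 15
f 25 13 26
f 25 26 15
f 26 13 27
f 26 27 15
f 27 13 28
f 27 28 15
f 28 13 29
f 28 29 15
f 29 13 14
f 29 14 15
f 31 30 34
f 31 34 32
f 32 34 35
f 32 35 33
f 34 30 36
f 34 36 35
f 35 36 37
f 35 37 33
f 36 30 38
f 36 38 37
f 37 38 39
f 37 39 33
f 38 30 40
f 38 40 39
f 39 40 41
f 39 41 33
f 40 30 42
f 40 42 41
f 41 42 43
f 41 43 33
f 42 30 44
f 42 44 43
f 43 44 45
f 43 45 33
f 44 30 46
f 44 46 45
f 45 46 47
f 45 47 33
f 46 30 48
f 46 48 47
f 47 48 49
f 47 49 33
f 48 30 50
f 48 50 49
f 49 50 51
f 49 51 33
f 50 30 52
f 50 52 51
f 51 52 53
f 51 53 33
f 52 30 54
f 52 54 53
f 53 54 55
f 53 55 33
f 54 30 56
f 54 56 55
f 55 56 57
f 55 57 33
f 56 30 58
f 56 58 57
f 57 58 59
f 57 59 33
f 58 30 60
f 58 60 59
f 59 60 61
f 59 61 33
f 60 30 31
f 60 31 61
f 61 31 32
f 61 32 33
f 63 62 65
f 63 65 64
f 65 62 66
f 65 66 64
f 66 62 67
f 66 67 64
f 67 62 68
f 67 68 64
f 68 62 69
f 68 69 64
f 69 62 70
f 69 70 64
f 70 62 71
f 70 71 64
f 71 62 72
f 71 72 64
f 72 62 73
f 72 73 64
f 73 62 74
f 73 74 64
f 74 62 75
f 74 75 64
f 75 62 63
f 75 63 64



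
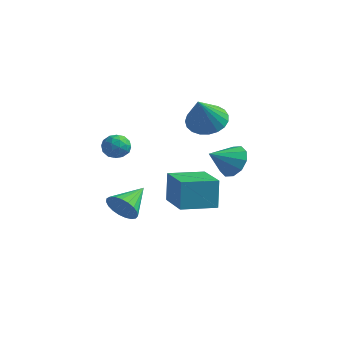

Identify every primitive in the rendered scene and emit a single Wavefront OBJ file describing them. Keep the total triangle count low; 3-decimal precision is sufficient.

v -0.939 -3.407 2.945
v -0.396 -3.856 2.699
v -1.684 -3.844 2.101
v -1.141 -4.293 1.855
v -1.453 -4.415 2.522
v -0.992 -4.145 3.044
v -1.088 -3.555 1.756
v -0.627 -3.285 2.278
v -0.488 -3.948 1.964
v -0.714 -4.479 2.438
v -1.366 -3.221 2.362
v -1.592 -3.752 2.836
v -0.602 -3.593 2.896
v -1.478 -4.107 1.904
v -1.661 -4.178 2.296
v -1.342 -4.442 2.151
v -0.952 -3.763 3.099
v -0.633 -4.027 2.954
v -1.254 -4.355 2.85
v -1.447 -3.673 1.846
v -1.128 -3.937 1.701
v -0.738 -3.258 2.649
v -0.419 -3.522 2.504
v -0.826 -3.345 1.95
v -0.337 -3.912 2.32
v -0.775 -4.168 1.823
v -0.744 -3.734 1.765
v -0.473 -3.576 2.072
v -0.47 -4.224 2.598
v -0.908 -4.48 2.102
v -1.091 -4.552 2.494
v -0.82 -4.393 2.801
v -0.524 -4.278 2.166
v -1.172 -3.22 2.698
v -1.61 -3.476 2.202
v -1.26 -3.307 1.999
v -0.989 -3.148 2.306
v -1.305 -3.532 2.977
v -1.743 -3.788 2.48
v -1.607 -4.124 2.728
v -1.336 -3.966 3.035
v -1.556 -3.422 2.634
v 2.79 0.023 1.253
v 3.276 -0.548 0.622
v 2.33 -1.203 2.007
v 3.651 -0.409 1.076
v 3.698 -0.106 1.598
v 3.397 0.247 1.989
v 2.865 0.514 2.098
v 2.303 0.593 1.885
v 1.928 0.454 1.43
v 1.881 0.151 0.908
v 2.182 -0.202 0.518
v 2.715 -0.469 0.409
v -2.21 -2.245 -2.543
v -1.889 -2.604 -1.736
v -2.29 -0.595 -1.777
v -1.558 -2.503 -1.917
v -1.339 -2.358 -2.207
v -1.271 -2.193 -2.555
v -1.365 -2.037 -2.9
v -1.606 -1.917 -3.184
v -1.95 -1.854 -3.357
v -2.34 -1.858 -3.39
v -2.707 -1.929 -3.275
v -2.988 -2.054 -3.035
v -3.134 -2.213 -2.709
v -3.121 -2.377 -2.354
v -2.95 -2.518 -2.032
v -2.651 -2.612 -1.799
v -2.276 -2.642 -1.694
v 0.216 -1.779 -1.417
v 0.088 -1.558 0.223
v 1.187 -0.21 -1.552
v 1.058 0.011 0.088
v 2.022 -2.871 -1.128
v 1.893 -2.65 0.512
v 2.992 -1.302 -1.263
v 2.864 -1.081 0.377
v 0.027 1.394 2.827
v 1.064 1.472 2.575
v 0.533 0.126 4.513
v 1.01 1.817 2.85
v 0.786 2.089 3.122
v 0.43 2.241 3.343
v 0.005 2.246 3.474
v -0.416 2.104 3.494
v -0.761 1.839 3.398
v -0.969 1.498 3.203
v -1.005 1.138 2.944
v -0.863 0.823 2.664
v -0.567 0.607 2.412
v -0.168 0.526 2.232
v 0.265 0.596 2.155
v 0.656 0.804 2.194
v 0.939 1.114 2.342
f 1 38 17
f 38 12 41
f 17 41 6
f 38 41 17
f 1 17 13
f 17 6 18
f 13 18 2
f 17 18 13
f 1 13 22
f 13 2 23
f 22 23 8
f 13 23 22
f 1 22 34
f 22 8 37
f 34 37 11
f 22 37 34
f 1 34 38
f 34 11 42
f 38 42 12
f 34 42 38
f 2 18 29
f 18 6 32
f 29 32 10
f 18 32 29
f 6 41 19
f 41 12 40
f 19 40 5
f 41 40 19
f 12 42 39
f 42 11 35
f 39 35 3
f 42 35 39
f 11 37 36
f 37 8 24
f 36 24 7
f 37 24 36
f 8 23 28
f 23 2 25
f 28 25 9
f 23 25 28
f 4 30 16
f 30 10 31
f 16 31 5
f 30 31 16
f 4 16 14
f 16 5 15
f 14 15 3
f 16 15 14
f 4 14 21
f 14 3 20
f 21 20 7
f 14 20 21
f 4 21 26
f 21 7 27
f 26 27 9
f 21 27 26
f 4 26 30
f 26 9 33
f 30 33 10
f 26 33 30
f 5 31 19
f 31 10 32
f 19 32 6
f 31 32 19
f 3 15 39
f 15 5 40
f 39 40 12
f 15 40 39
f 7 20 36
f 20 3 35
f 36 35 11
f 20 35 36
f 9 27 28
f 27 7 24
f 28 24 8
f 27 24 28
f 10 33 29
f 33 9 25
f 29 25 2
f 33 25 29
f 44 43 46
f 44 46 45
f 46 43 47
f 46 47 45
f 47 43 48
f 47 48 45
f 48 43 49
f 48 49 45
f 49 43 50
f 49 50 45
f 50 43 51
f 50 51 45
f 51 43 52
f 51 52 45
f 52 43 53
f 52 53 45
f 53 43 54
f 53 54 45
f 54 43 44
f 54 44 45
f 56 55 58
f 56 58 57
f 58 55 59
f 58 59 57
f 59 55 60
f 59 60 57
f 60 55 61
f 60 61 57
f 61 55 62
f 61 62 57
f 62 55 63
f 62 63 57
f 63 55 64
f 63 64 57
f 64 55 65
f 64 65 57
f 65 55 66
f 65 66 57
f 66 55 67
f 66 67 57
f 67 55 68
f 67 68 57
f 68 55 69
f 68 69 57
f 69 55 70
f 69 70 57
f 70 55 71
f 70 71 57
f 71 55 56
f 71 56 57
f 73 75 72
f 76 73 72
f 72 75 74
f 74 76 72
f 73 79 75
f 77 73 76
f 77 79 73
f 75 79 74
f 78 76 74
f 74 79 78
f 78 77 76
f 79 77 78
f 81 80 83
f 81 83 82
f 83 80 84
f 83 84 82
f 84 80 85
f 84 85 82
f 85 80 86
f 85 86 82
f 86 80 87
f 86 87 82
f 87 80 88
f 87 88 82
f 88 80 89
f 88 89 82
f 89 80 90
f 89 90 82
f 90 80 91
f 90 91 82
f 91 80 92
f 91 92 82
f 92 80 93
f 92 93 82
f 93 80 94
f 93 94 82
f 94 80 95
f 94 95 82
f 95 80 96
f 95 96 82
f 96 80 81
f 96 81 82



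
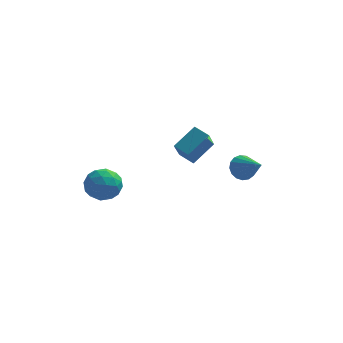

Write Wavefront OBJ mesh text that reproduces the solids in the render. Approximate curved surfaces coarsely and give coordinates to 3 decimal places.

v -0.822 2.328 -2.174
v 0.168 3.358 -1.163
v -0.695 3.557 -3.551
v 0.295 4.587 -2.541
v 0.025 1.853 -2.519
v 1.015 2.883 -1.509
v 0.152 3.082 -3.897
v 1.142 4.112 -2.886
v 2.849 3.169 -4.073
v 3.212 2.898 -4.804
v 3.971 2.011 -3.087
v 3.444 3.219 -4.692
v 3.54 3.528 -4.437
v 3.477 3.755 -4.1
v 3.271 3.848 -3.756
v 2.967 3.785 -3.485
v 2.637 3.581 -3.349
v 2.355 3.282 -3.378
v 2.186 2.958 -3.567
v 2.169 2.681 -3.872
v 2.308 2.517 -4.223
v 2.571 2.502 -4.539
v 2.897 2.639 -4.749
v -4.817 -1.06 -3.385
v -3.779 -0.776 -3.629
v -4.221 -2.524 -2.551
v -3.183 -2.24 -2.795
v -3.761 -1.644 -2.068
v -4.13 -0.74 -2.583
v -3.87 -2.56 -3.597
v -4.239 -1.656 -4.112
v -3.193 -1.703 -3.76
v -3.126 -1.137 -2.815
v -4.874 -2.163 -3.365
v -4.807 -1.597 -2.42
v -4.35 -0.79 -3.58
v -3.65 -2.51 -2.6
v -3.99 -2.16 -2.172
v -3.379 -1.993 -2.316
v -4.557 -0.769 -2.965
v -3.946 -0.602 -3.109
v -3.936 -1.112 -2.191
v -4.054 -2.698 -3.071
v -3.443 -2.531 -3.215
v -4.621 -1.307 -3.864
v -4.01 -1.14 -4.008
v -4.064 -2.188 -3.989
v -3.396 -1.168 -3.801
v -3.046 -2.028 -3.311
v -3.45 -2.216 -3.782
v -3.666 -1.685 -4.085
v -3.356 -0.835 -3.245
v -3.006 -1.695 -2.755
v -3.346 -1.345 -2.327
v -3.563 -0.814 -2.63
v -3.012 -1.38 -3.322
v -4.994 -1.605 -3.425
v -4.644 -2.465 -2.935
v -4.437 -2.486 -3.55
v -4.654 -1.955 -3.853
v -4.954 -1.272 -2.869
v -4.604 -2.132 -2.379
v -4.334 -1.615 -2.095
v -4.55 -1.084 -2.398
v -4.988 -1.92 -2.858
f 2 4 1
f 5 2 1
f 1 4 3
f 3 5 1
f 2 8 4
f 6 2 5
f 6 8 2
f 4 8 3
f 7 5 3
f 3 8 7
f 7 6 5
f 8 6 7
f 10 9 12
f 10 12 11
f 12 9 13
f 12 13 11
f 13 9 14
f 13 14 11
f 14 9 15
f 14 15 11
f 15 9 16
f 15 16 11
f 16 9 17
f 16 17 11
f 17 9 18
f 17 18 11
f 18 9 19
f 18 19 11
f 19 9 20
f 19 20 11
f 20 9 21
f 20 21 11
f 21 9 22
f 21 22 11
f 22 9 23
f 22 23 11
f 23 9 10
f 23 10 11
f 24 61 40
f 61 35 64
f 40 64 29
f 61 64 40
f 24 40 36
f 40 29 41
f 36 41 25
f 40 41 36
f 24 36 45
f 36 25 46
f 45 46 31
f 36 46 45
f 24 45 57
f 45 31 60
f 57 60 34
f 45 60 57
f 24 57 61
f 57 34 65
f 61 65 35
f 57 65 61
f 25 41 52
f 41 29 55
f 52 55 33
f 41 55 52
f 29 64 42
f 64 35 63
f 42 63 28
f 64 63 42
f 35 65 62
f 65 34 58
f 62 58 26
f 65 58 62
f 34 60 59
f 60 31 47
f 59 47 30
f 60 47 59
f 31 46 51
f 46 25 48
f 51 48 32
f 46 48 51
f 27 53 39
f 53 33 54
f 39 54 28
f 53 54 39
f 27 39 37
f 39 28 38
f 37 38 26
f 39 38 37
f 27 37 44
f 37 26 43
f 44 43 30
f 37 43 44
f 27 44 49
f 44 30 50
f 49 50 32
f 44 50 49
f 27 49 53
f 49 32 56
f 53 56 33
f 49 56 53
f 28 54 42
f 54 33 55
f 42 55 29
f 54 55 42
f 26 38 62
f 38 28 63
f 62 63 35
f 38 63 62
f 30 43 59
f 43 26 58
f 59 58 34
f 43 58 59
f 32 50 51
f 50 30 47
f 51 47 31
f 50 47 51
f 33 56 52
f 56 32 48
f 52 48 25
f 56 48 52



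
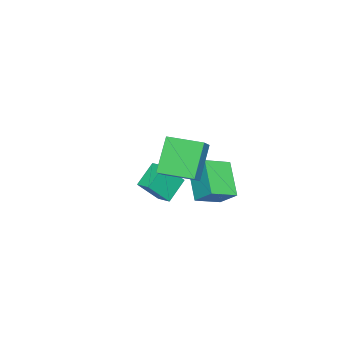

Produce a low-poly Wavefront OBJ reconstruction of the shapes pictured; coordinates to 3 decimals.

v -1.201 0.548 -2.306
v -2.365 0.874 -1.351
v -0.862 1.288 -2.145
v -2.026 1.614 -1.191
v -0.274 -0.174 -0.929
v -1.438 0.152 0.025
v 0.065 0.566 -0.769
v -1.099 0.892 0.186
v -1.981 3.522 -2.315
v -3.335 2.637 -0.899
v -1.713 4.496 -1.45
v -3.067 3.611 -0.034
v -0.773 2.649 -1.706
v -2.127 1.764 -0.29
v -0.505 3.623 -0.841
v -1.859 2.738 0.575
v 2.266 2.698 4.238
v 3.418 2.881 5.048
v 2.075 4.473 4.11
v 3.226 4.656 4.92
v 3.474 2.704 2.52
v 4.625 2.887 3.33
v 3.282 4.479 2.392
v 4.434 4.662 3.202
f 2 4 1
f 5 2 1
f 1 4 3
f 3 5 1
f 2 8 4
f 6 2 5
f 6 8 2
f 4 8 3
f 7 5 3
f 3 8 7
f 7 6 5
f 8 6 7
f 10 12 9
f 13 10 9
f 9 12 11
f 11 13 9
f 10 16 12
f 14 10 13
f 14 16 10
f 12 16 11
f 15 13 11
f 11 16 15
f 15 14 13
f 16 14 15
f 18 20 17
f 21 18 17
f 17 20 19
f 19 21 17
f 18 24 20
f 22 18 21
f 22 24 18
f 20 24 19
f 23 21 19
f 19 24 23
f 23 22 21
f 24 22 23



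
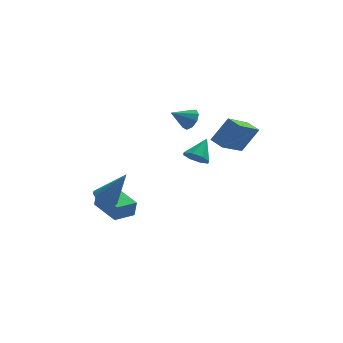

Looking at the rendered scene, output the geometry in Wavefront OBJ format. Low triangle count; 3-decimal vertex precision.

v 0.185 3.463 1.789
v 0.523 3.693 2.382
v -0.865 3.197 2.491
v 0.285 4.067 2.168
v 0 4.159 1.776
v -0.198 3.924 1.391
v -0.217 3.474 1.192
v -0.048 3.019 1.273
v 0.23 2.771 1.595
v 0.487 2.847 2.008
v 0.602 3.211 2.319
v 0.176 0.265 0.702
v 0.435 0.669 0.113
v 0.824 1.155 1.598
v -0.082 0.856 0.301
v -0.448 0.697 0.724
v -0.449 0.285 1.134
v -0.083 -0.139 1.291
v 0.434 -0.327 1.103
v 0.801 -0.168 0.68
v 0.801 0.244 0.27
v -4.465 1.46 -2.791
v -4.037 2.004 -3.078
v -3.335 1.48 -1.069
v -4.299 2.182 -2.909
v -4.599 2.193 -2.712
v -4.868 2.037 -2.534
v -5.045 1.748 -2.414
v -5.089 1.394 -2.381
v -4.99 1.054 -2.442
v -4.771 0.807 -2.583
v -4.481 0.71 -2.772
v -4.188 0.785 -2.965
v -3.958 1.014 -3.118
v -3.844 1.345 -3.197
v -3.873 1.703 -3.182
v 2.748 1.925 0.145
v 1.555 0.546 1.267
v 2.211 2.572 0.369
v 1.019 1.193 1.491
v 3.681 2.227 1.509
v 2.489 0.848 2.631
v 3.145 2.874 1.733
v 1.952 1.495 2.855
v -4.975 3.133 -4.306
v -4.844 3.069 -3.317
v -3.892 3.807 -4.406
v -3.761 3.743 -3.417
v -3.979 1.497 -4.543
v -3.848 1.433 -3.554
v -2.896 2.171 -4.643
v -2.765 2.107 -3.654
f 2 1 4
f 2 4 3
f 4 1 5
f 4 5 3
f 5 1 6
f 5 6 3
f 6 1 7
f 6 7 3
f 7 1 8
f 7 8 3
f 8 1 9
f 8 9 3
f 9 1 10
f 9 10 3
f 10 1 11
f 10 11 3
f 11 1 2
f 11 2 3
f 13 12 15
f 13 15 14
f 15 12 16
f 15 16 14
f 16 12 17
f 16 17 14
f 17 12 18
f 17 18 14
f 18 12 19
f 18 19 14
f 19 12 20
f 19 20 14
f 20 12 21
f 20 21 14
f 21 12 13
f 21 13 14
f 23 22 25
f 23 25 24
f 25 22 26
f 25 26 24
f 26 22 27
f 26 27 24
f 27 22 28
f 27 28 24
f 28 22 29
f 28 29 24
f 29 22 30
f 29 30 24
f 30 22 31
f 30 31 24
f 31 22 32
f 31 32 24
f 32 22 33
f 32 33 24
f 33 22 34
f 33 34 24
f 34 22 35
f 34 35 24
f 35 22 36
f 35 36 24
f 36 22 23
f 36 23 24
f 38 40 37
f 41 38 37
f 37 40 39
f 39 41 37
f 38 44 40
f 42 38 41
f 42 44 38
f 40 44 39
f 43 41 39
f 39 44 43
f 43 42 41
f 44 42 43
f 46 48 45
f 49 46 45
f 45 48 47
f 47 49 45
f 46 52 48
f 50 46 49
f 50 52 46
f 48 52 47
f 51 49 47
f 47 52 51
f 51 50 49
f 52 50 51



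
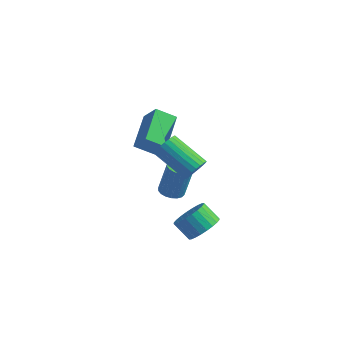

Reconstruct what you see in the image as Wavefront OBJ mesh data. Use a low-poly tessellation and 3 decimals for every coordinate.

v -2.299 2.341 0.21
v -2.939 4.145 1.073
v -1.464 2.929 -0.4
v -2.103 4.733 0.463
v -1.457 2.167 1.197
v -2.096 3.971 2.06
v -0.621 2.755 0.587
v -1.261 4.559 1.45
v 2.797 0.079 2.08
v 3.11 0.442 2.591
v 1.355 0.464 3.65
v 1.043 0.101 3.14
v 3.016 0.644 2.432
v 1.262 0.665 3.491
v 2.89 0.759 2.219
v 1.135 0.781 3.278
v 2.749 0.771 1.985
v 0.994 0.793 3.045
v 2.615 0.678 1.766
v 0.86 0.699 2.826
v 2.509 0.493 1.595
v 0.755 0.515 2.654
v 2.448 0.246 1.497
v 0.693 0.267 2.557
v 2.439 -0.027 1.489
v 0.684 -0.006 2.548
v 2.485 -0.284 1.57
v 0.73 -0.262 2.629
v 2.578 -0.485 1.729
v 0.824 -0.464 2.788
v 2.705 -0.601 1.942
v 0.95 -0.579 3.001
v 2.846 -0.613 2.175
v 1.091 -0.591 3.235
v 2.98 -0.519 2.394
v 1.225 -0.498 3.454
v 3.085 -0.335 2.566
v 1.331 -0.313 3.625
v 3.147 -0.087 2.663
v 1.392 -0.066 3.723
v 3.156 0.186 2.672
v 1.401 0.207 3.731
v 4.326 -1.519 -0.318
v 4.837 -1.071 0.257
v 4.025 -1.113 1.012
v 3.514 -1.561 0.438
v 4.673 -0.811 0.095
v 3.861 -0.853 0.851
v 4.456 -0.659 -0.129
v 3.644 -0.701 0.626
v 4.22 -0.638 -0.383
v 3.407 -0.68 0.373
v 3.999 -0.751 -0.626
v 3.187 -0.793 0.129
v 3.829 -0.98 -0.822
v 3.016 -1.023 -0.067
v 3.734 -1.292 -0.942
v 2.921 -1.335 -0.187
v 3.729 -1.639 -0.967
v 2.917 -1.681 -0.211
v 3.815 -1.967 -0.892
v 3.003 -2.009 -0.137
v 3.979 -2.227 -0.731
v 3.167 -2.269 0.025
v 4.196 -2.379 -0.506
v 3.384 -2.421 0.249
v 4.433 -2.4 -0.253
v 3.62 -2.442 0.503
v 4.653 -2.287 -0.009
v 3.841 -2.329 0.746
v 4.824 -2.057 0.187
v 4.011 -2.1 0.942
v 4.919 -1.745 0.307
v 4.106 -1.788 1.062
v 4.923 -1.399 0.331
v 4.111 -1.441 1.087
v 0.135 2.007 -1.863
v 0.783 1.95 -1.976
v 1.113 2.235 -0.23
v 0.465 2.293 -0.117
v 0.735 2.237 -2.014
v 1.065 2.522 -0.268
v 0.569 2.479 -2.022
v 0.899 2.764 -0.276
v 0.316 2.627 -1.999
v 0.646 2.913 -0.252
v 0.028 2.653 -1.948
v 0.358 2.938 -0.202
v -0.239 2.551 -1.881
v 0.091 2.836 -0.135
v -0.432 2.341 -1.811
v -0.102 2.626 -0.064
v -0.513 2.065 -1.75
v -0.183 2.35 -0.004
v -0.465 1.778 -1.712
v -0.135 2.063 0.034
v -0.299 1.536 -1.704
v 0.031 1.821 0.042
v -0.046 1.387 -1.728
v 0.284 1.673 0.019
v 0.242 1.362 -1.778
v 0.572 1.647 -0.032
v 0.509 1.464 -1.845
v 0.839 1.749 -0.099
v 0.702 1.674 -1.916
v 1.032 1.959 -0.169
f 2 4 1
f 5 2 1
f 1 4 3
f 3 5 1
f 2 8 4
f 6 2 5
f 6 8 2
f 4 8 3
f 7 5 3
f 3 8 7
f 7 6 5
f 8 6 7
f 10 9 13
f 10 13 11
f 11 13 14
f 11 14 12
f 13 9 15
f 13 15 14
f 14 15 16
f 14 16 12
f 15 9 17
f 15 17 16
f 16 17 18
f 16 18 12
f 17 9 19
f 17 19 18
f 18 19 20
f 18 20 12
f 19 9 21
f 19 21 20
f 20 21 22
f 20 22 12
f 21 9 23
f 21 23 22
f 22 23 24
f 22 24 12
f 23 9 25
f 23 25 24
f 24 25 26
f 24 26 12
f 25 9 27
f 25 27 26
f 26 27 28
f 26 28 12
f 27 9 29
f 27 29 28
f 28 29 30
f 28 30 12
f 29 9 31
f 29 31 30
f 30 31 32
f 30 32 12
f 31 9 33
f 31 33 32
f 32 33 34
f 32 34 12
f 33 9 35
f 33 35 34
f 34 35 36
f 34 36 12
f 35 9 37
f 35 37 36
f 36 37 38
f 36 38 12
f 37 9 39
f 37 39 38
f 38 39 40
f 38 40 12
f 39 9 41
f 39 41 40
f 40 41 42
f 40 42 12
f 41 9 10
f 41 10 42
f 42 10 11
f 42 11 12
f 44 43 47
f 44 47 45
f 45 47 48
f 45 48 46
f 47 43 49
f 47 49 48
f 48 49 50
f 48 50 46
f 49 43 51
f 49 51 50
f 50 51 52
f 50 52 46
f 51 43 53
f 51 53 52
f 52 53 54
f 52 54 46
f 53 43 55
f 53 55 54
f 54 55 56
f 54 56 46
f 55 43 57
f 55 57 56
f 56 57 58
f 56 58 46
f 57 43 59
f 57 59 58
f 58 59 60
f 58 60 46
f 59 43 61
f 59 61 60
f 60 61 62
f 60 62 46
f 61 43 63
f 61 63 62
f 62 63 64
f 62 64 46
f 63 43 65
f 63 65 64
f 64 65 66
f 64 66 46
f 65 43 67
f 65 67 66
f 66 67 68
f 66 68 46
f 67 43 69
f 67 69 68
f 68 69 70
f 68 70 46
f 69 43 71
f 69 71 70
f 70 71 72
f 70 72 46
f 71 43 73
f 71 73 72
f 72 73 74
f 72 74 46
f 73 43 75
f 73 75 74
f 74 75 76
f 74 76 46
f 75 43 44
f 75 44 76
f 76 44 45
f 76 45 46
f 78 77 81
f 78 81 79
f 79 81 82
f 79 82 80
f 81 77 83
f 81 83 82
f 82 83 84
f 82 84 80
f 83 77 85
f 83 85 84
f 84 85 86
f 84 86 80
f 85 77 87
f 85 87 86
f 86 87 88
f 86 88 80
f 87 77 89
f 87 89 88
f 88 89 90
f 88 90 80
f 89 77 91
f 89 91 90
f 90 91 92
f 90 92 80
f 91 77 93
f 91 93 92
f 92 93 94
f 92 94 80
f 93 77 95
f 93 95 94
f 94 95 96
f 94 96 80
f 95 77 97
f 95 97 96
f 96 97 98
f 96 98 80
f 97 77 99
f 97 99 98
f 98 99 100
f 98 100 80
f 99 77 101
f 99 101 100
f 100 101 102
f 100 102 80
f 101 77 103
f 101 103 102
f 102 103 104
f 102 104 80
f 103 77 105
f 103 105 104
f 104 105 106
f 104 106 80
f 105 77 78
f 105 78 106
f 106 78 79
f 106 79 80



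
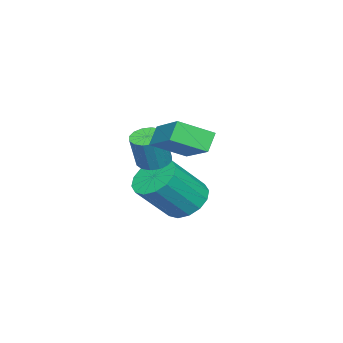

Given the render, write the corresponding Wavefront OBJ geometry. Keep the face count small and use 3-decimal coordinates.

v 0.247 -1.502 0.827
v 0.664 -2.001 0.667
v 1.15 -2.038 2.054
v 0.733 -1.538 2.213
v 0.846 -1.711 0.611
v 1.332 -1.748 1.998
v 0.867 -1.365 0.613
v 1.353 -1.402 2
v 0.722 -1.056 0.672
v 1.208 -1.092 2.059
v 0.45 -0.866 0.772
v 0.936 -0.902 2.159
v 0.123 -0.846 0.887
v 0.609 -0.883 2.274
v -0.17 -1.002 0.986
v 0.316 -1.039 2.373
v -0.352 -1.292 1.042
v 0.134 -1.329 2.429
v -0.373 -1.638 1.04
v 0.113 -1.675 2.427
v -0.228 -1.948 0.981
v 0.258 -1.984 2.368
v 0.044 -2.138 0.881
v 0.53 -2.174 2.268
v 0.371 -2.157 0.766
v 0.857 -2.194 2.153
v 2.183 -0.722 2.439
v 1.634 -0.696 3.139
v 1.413 0.353 1.796
v 0.864 0.379 2.497
v 3.376 0.661 3.323
v 2.827 0.687 4.024
v 2.606 1.736 2.681
v 2.057 1.762 3.381
v -0.444 -0.517 -1.246
v 0.134 0.285 -1.294
v 1.321 -0.48 0.219
v 0.744 -1.283 0.266
v -0.228 0.402 -0.951
v 0.96 -0.363 0.562
v -0.648 0.273 -0.686
v 0.54 -0.492 0.826
v -1.013 -0.068 -0.572
v 0.175 -0.833 0.94
v -1.225 -0.53 -0.639
v -0.038 -1.295 0.874
v -1.229 -0.988 -0.868
v -0.041 -1.753 0.645
v -1.021 -1.32 -1.199
v 0.166 -2.085 0.314
v -0.66 -1.437 -1.542
v 0.528 -2.202 -0.029
v -0.24 -1.308 -1.806
v 0.948 -2.073 -0.294
v 0.125 -0.967 -1.92
v 1.313 -1.732 -0.408
v 0.338 -0.505 -1.854
v 1.525 -1.27 -0.341
v 0.341 -0.047 -1.625
v 1.529 -0.812 -0.112
f 2 1 5
f 2 5 3
f 3 5 6
f 3 6 4
f 5 1 7
f 5 7 6
f 6 7 8
f 6 8 4
f 7 1 9
f 7 9 8
f 8 9 10
f 8 10 4
f 9 1 11
f 9 11 10
f 10 11 12
f 10 12 4
f 11 1 13
f 11 13 12
f 12 13 14
f 12 14 4
f 13 1 15
f 13 15 14
f 14 15 16
f 14 16 4
f 15 1 17
f 15 17 16
f 16 17 18
f 16 18 4
f 17 1 19
f 17 19 18
f 18 19 20
f 18 20 4
f 19 1 21
f 19 21 20
f 20 21 22
f 20 22 4
f 21 1 23
f 21 23 22
f 22 23 24
f 22 24 4
f 23 1 25
f 23 25 24
f 24 25 26
f 24 26 4
f 25 1 2
f 25 2 26
f 26 2 3
f 26 3 4
f 28 30 27
f 31 28 27
f 27 30 29
f 29 31 27
f 28 34 30
f 32 28 31
f 32 34 28
f 30 34 29
f 33 31 29
f 29 34 33
f 33 32 31
f 34 32 33
f 36 35 39
f 36 39 37
f 37 39 40
f 37 40 38
f 39 35 41
f 39 41 40
f 40 41 42
f 40 42 38
f 41 35 43
f 41 43 42
f 42 43 44
f 42 44 38
f 43 35 45
f 43 45 44
f 44 45 46
f 44 46 38
f 45 35 47
f 45 47 46
f 46 47 48
f 46 48 38
f 47 35 49
f 47 49 48
f 48 49 50
f 48 50 38
f 49 35 51
f 49 51 50
f 50 51 52
f 50 52 38
f 51 35 53
f 51 53 52
f 52 53 54
f 52 54 38
f 53 35 55
f 53 55 54
f 54 55 56
f 54 56 38
f 55 35 57
f 55 57 56
f 56 57 58
f 56 58 38
f 57 35 59
f 57 59 58
f 58 59 60
f 58 60 38
f 59 35 36
f 59 36 60
f 60 36 37
f 60 37 38



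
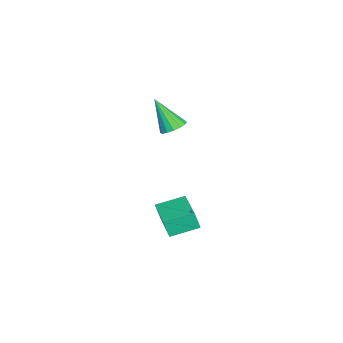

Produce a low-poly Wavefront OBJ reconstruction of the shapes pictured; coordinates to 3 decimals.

v 2.096 -1.076 -2.337
v 2.103 -1.321 -1.513
v 1.503 0.074 -1.992
v 1.51 -0.17 -1.167
v 3.79 -0.27 -2.113
v 3.797 -0.514 -1.288
v 3.197 0.881 -1.767
v 3.204 0.636 -0.943
v -2.629 -1.71 0.233
v -2.242 -1.296 0.552
v -2.891 -2.63 1.747
v -2.551 -1.165 0.579
v -2.881 -1.179 0.513
v -3.143 -1.336 0.372
v -3.268 -1.593 0.194
v -3.221 -1.882 0.027
v -3.016 -2.124 -0.085
v -2.708 -2.255 -0.112
v -2.378 -2.24 -0.046
v -2.116 -2.084 0.095
v -1.991 -1.827 0.273
v -2.038 -1.538 0.44
f 2 4 1
f 5 2 1
f 1 4 3
f 3 5 1
f 2 8 4
f 6 2 5
f 6 8 2
f 4 8 3
f 7 5 3
f 3 8 7
f 7 6 5
f 8 6 7
f 10 9 12
f 10 12 11
f 12 9 13
f 12 13 11
f 13 9 14
f 13 14 11
f 14 9 15
f 14 15 11
f 15 9 16
f 15 16 11
f 16 9 17
f 16 17 11
f 17 9 18
f 17 18 11
f 18 9 19
f 18 19 11
f 19 9 20
f 19 20 11
f 20 9 21
f 20 21 11
f 21 9 22
f 21 22 11
f 22 9 10
f 22 10 11



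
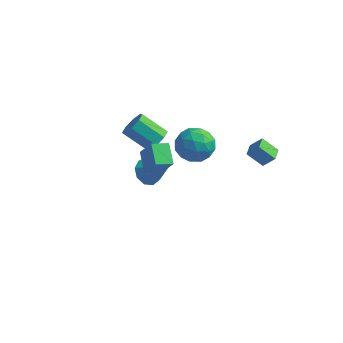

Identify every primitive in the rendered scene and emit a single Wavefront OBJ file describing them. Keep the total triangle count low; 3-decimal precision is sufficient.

v 0.381 -4.279 4.291
v -0.379 -3.289 5.029
v -0.488 -3.973 2.983
v -1.249 -2.983 3.721
v 1.089 -3.517 3.999
v 0.328 -2.527 4.737
v 0.219 -3.211 2.691
v -0.541 -2.221 3.429
v -3.112 2.866 -0.555
v -2.658 3.335 0.122
v -4.214 3.122 1.312
v -4.668 2.654 0.635
v -3.043 3.769 -0.303
v -4.598 3.557 0.887
v -3.468 3.675 -0.876
v -5.024 3.462 0.314
v -3.685 3.107 -1.261
v -5.24 2.894 -0.07
v -3.566 2.398 -1.232
v -5.122 2.185 -0.042
v -3.182 1.963 -0.807
v -4.737 1.751 0.383
v -2.756 2.058 -0.234
v -4.312 1.845 0.956
v -2.54 2.626 0.15
v -4.095 2.413 1.341
v 0.754 0.678 3.324
v 1.4 0.188 2.371
v 0.54 -1.168 4.129
v 1.186 -1.658 3.176
v 1.764 -0.934 4.017
v 1.896 0.207 3.52
v 0.044 -1.187 2.98
v 0.176 -0.046 2.483
v 0.961 -0.964 2.159
v 2.024 -0.808 2.799
v -0.084 -0.172 3.701
v 0.979 -0.016 4.341
v 1.095 0.595 2.777
v 0.845 -1.575 3.723
v 1.184 -1.149 4.217
v 1.564 -1.437 3.657
v 1.387 0.606 3.452
v 1.767 0.318 2.892
v 1.981 -0.342 3.859
v 0.173 -1.298 3.608
v 0.553 -1.586 3.048
v 0.376 0.457 2.843
v 0.756 0.169 2.283
v -0.041 -0.638 2.641
v 1.217 -0.37 2.092
v 1.092 -1.455 2.565
v 0.42 -1.178 2.45
v 0.498 -0.508 2.158
v 1.842 -0.279 2.469
v 1.717 -1.364 2.941
v 2.057 -0.938 3.436
v 2.134 -0.268 3.143
v 1.584 -0.956 2.344
v 0.223 0.384 3.559
v 0.098 -0.701 4.031
v -0.194 -0.712 3.357
v -0.117 -0.042 3.064
v 0.848 0.475 3.935
v 0.723 -0.61 4.408
v 1.442 -0.472 4.342
v 1.52 0.198 4.05
v 0.356 -0.024 4.156
v -3.591 2.528 -3.467
v -3.029 2.1 -4.189
v -2.029 2.292 -2.113
v -2.929 2.784 -4.186
v -3.139 3.348 -3.846
v -3.56 3.528 -3.328
v -3.996 3.24 -2.876
v -4.242 2.618 -2.7
v -4.183 1.955 -2.883
v -3.847 1.559 -3.339
v -3.392 1.617 -3.855
v 3.755 2.914 -0.308
v 2.791 2.706 0.569
v 3.554 3.842 -0.309
v 2.59 3.634 0.568
v 4.45 3.066 0.492
v 3.486 2.858 1.369
v 4.249 3.994 0.491
v 3.285 3.786 1.368
f 2 4 1
f 5 2 1
f 1 4 3
f 3 5 1
f 2 8 4
f 6 2 5
f 6 8 2
f 4 8 3
f 7 5 3
f 3 8 7
f 7 6 5
f 8 6 7
f 10 9 13
f 10 13 11
f 11 13 14
f 11 14 12
f 13 9 15
f 13 15 14
f 14 15 16
f 14 16 12
f 15 9 17
f 15 17 16
f 16 17 18
f 16 18 12
f 17 9 19
f 17 19 18
f 18 19 20
f 18 20 12
f 19 9 21
f 19 21 20
f 20 21 22
f 20 22 12
f 21 9 23
f 21 23 22
f 22 23 24
f 22 24 12
f 23 9 25
f 23 25 24
f 24 25 26
f 24 26 12
f 25 9 10
f 25 10 26
f 26 10 11
f 26 11 12
f 27 64 43
f 64 38 67
f 43 67 32
f 64 67 43
f 27 43 39
f 43 32 44
f 39 44 28
f 43 44 39
f 27 39 48
f 39 28 49
f 48 49 34
f 39 49 48
f 27 48 60
f 48 34 63
f 60 63 37
f 48 63 60
f 27 60 64
f 60 37 68
f 64 68 38
f 60 68 64
f 28 44 55
f 44 32 58
f 55 58 36
f 44 58 55
f 32 67 45
f 67 38 66
f 45 66 31
f 67 66 45
f 38 68 65
f 68 37 61
f 65 61 29
f 68 61 65
f 37 63 62
f 63 34 50
f 62 50 33
f 63 50 62
f 34 49 54
f 49 28 51
f 54 51 35
f 49 51 54
f 30 56 42
f 56 36 57
f 42 57 31
f 56 57 42
f 30 42 40
f 42 31 41
f 40 41 29
f 42 41 40
f 30 40 47
f 40 29 46
f 47 46 33
f 40 46 47
f 30 47 52
f 47 33 53
f 52 53 35
f 47 53 52
f 30 52 56
f 52 35 59
f 56 59 36
f 52 59 56
f 31 57 45
f 57 36 58
f 45 58 32
f 57 58 45
f 29 41 65
f 41 31 66
f 65 66 38
f 41 66 65
f 33 46 62
f 46 29 61
f 62 61 37
f 46 61 62
f 35 53 54
f 53 33 50
f 54 50 34
f 53 50 54
f 36 59 55
f 59 35 51
f 55 51 28
f 59 51 55
f 70 69 72
f 70 72 71
f 72 69 73
f 72 73 71
f 73 69 74
f 73 74 71
f 74 69 75
f 74 75 71
f 75 69 76
f 75 76 71
f 76 69 77
f 76 77 71
f 77 69 78
f 77 78 71
f 78 69 79
f 78 79 71
f 79 69 70
f 79 70 71
f 81 83 80
f 84 81 80
f 80 83 82
f 82 84 80
f 81 87 83
f 85 81 84
f 85 87 81
f 83 87 82
f 86 84 82
f 82 87 86
f 86 85 84
f 87 85 86



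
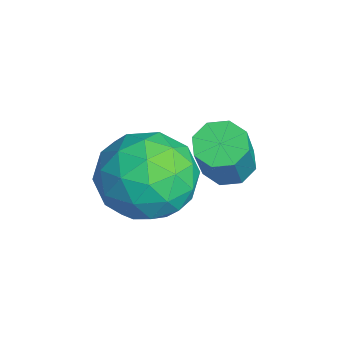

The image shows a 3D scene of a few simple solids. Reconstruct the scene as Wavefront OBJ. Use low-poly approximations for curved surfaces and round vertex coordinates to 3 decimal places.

v -0.699 -2.073 -2.585
v -0.221 -2.357 -2.901
v 0.498 -2.691 -1.511
v 0.019 -2.407 -1.195
v -0.14 -1.88 -2.828
v 0.579 -2.214 -1.438
v -0.386 -1.515 -2.613
v 0.332 -1.849 -1.223
v -0.817 -1.478 -2.381
v -0.098 -1.812 -0.991
v -1.178 -1.789 -2.269
v -0.459 -2.123 -0.879
v -1.259 -2.266 -2.342
v -0.54 -2.6 -0.952
v -1.012 -2.631 -2.557
v -0.294 -2.965 -1.167
v -0.582 -2.668 -2.789
v 0.137 -3.002 -1.399
v -1.224 -3.273 -1.995
v -0.564 -2.925 -2.973
v -0.196 -4.975 -1.907
v 0.464 -4.627 -2.885
v 0.602 -4.044 -1.811
v -0.033 -2.992 -1.865
v -0.727 -4.908 -3.015
v -1.362 -3.856 -3.069
v -0.256 -3.936 -3.603
v 0.565 -3.401 -2.859
v -1.325 -4.499 -2.021
v -0.504 -3.964 -1.277
v -0.984 -2.949 -2.492
v 0.224 -4.951 -2.388
v 0.305 -4.608 -1.757
v 0.693 -4.403 -2.332
v -0.672 -2.989 -1.841
v -0.284 -2.784 -2.415
v 0.401 -3.442 -1.732
v -0.476 -5.116 -2.465
v -0.088 -4.911 -3.039
v -1.453 -3.497 -2.548
v -1.065 -3.292 -3.123
v -1.161 -4.458 -3.148
v -0.415 -3.339 -3.437
v 0.189 -4.34 -3.385
v -0.511 -4.505 -3.462
v -0.884 -3.886 -3.494
v 0.067 -3.025 -3
v 0.671 -4.026 -2.948
v 0.752 -3.683 -2.316
v 0.379 -3.064 -2.348
v 0.248 -3.619 -3.37
v -1.431 -3.874 -1.932
v -0.827 -4.875 -1.88
v -1.139 -4.836 -2.532
v -1.512 -4.217 -2.564
v -0.949 -3.56 -1.495
v -0.345 -4.561 -1.443
v 0.124 -4.014 -1.386
v -0.249 -3.395 -1.418
v -1.008 -4.281 -1.51
f 2 1 5
f 2 5 3
f 3 5 6
f 3 6 4
f 5 1 7
f 5 7 6
f 6 7 8
f 6 8 4
f 7 1 9
f 7 9 8
f 8 9 10
f 8 10 4
f 9 1 11
f 9 11 10
f 10 11 12
f 10 12 4
f 11 1 13
f 11 13 12
f 12 13 14
f 12 14 4
f 13 1 15
f 13 15 14
f 14 15 16
f 14 16 4
f 15 1 17
f 15 17 16
f 16 17 18
f 16 18 4
f 17 1 2
f 17 2 18
f 18 2 3
f 18 3 4
f 19 56 35
f 56 30 59
f 35 59 24
f 56 59 35
f 19 35 31
f 35 24 36
f 31 36 20
f 35 36 31
f 19 31 40
f 31 20 41
f 40 41 26
f 31 41 40
f 19 40 52
f 40 26 55
f 52 55 29
f 40 55 52
f 19 52 56
f 52 29 60
f 56 60 30
f 52 60 56
f 20 36 47
f 36 24 50
f 47 50 28
f 36 50 47
f 24 59 37
f 59 30 58
f 37 58 23
f 59 58 37
f 30 60 57
f 60 29 53
f 57 53 21
f 60 53 57
f 29 55 54
f 55 26 42
f 54 42 25
f 55 42 54
f 26 41 46
f 41 20 43
f 46 43 27
f 41 43 46
f 22 48 34
f 48 28 49
f 34 49 23
f 48 49 34
f 22 34 32
f 34 23 33
f 32 33 21
f 34 33 32
f 22 32 39
f 32 21 38
f 39 38 25
f 32 38 39
f 22 39 44
f 39 25 45
f 44 45 27
f 39 45 44
f 22 44 48
f 44 27 51
f 48 51 28
f 44 51 48
f 23 49 37
f 49 28 50
f 37 50 24
f 49 50 37
f 21 33 57
f 33 23 58
f 57 58 30
f 33 58 57
f 25 38 54
f 38 21 53
f 54 53 29
f 38 53 54
f 27 45 46
f 45 25 42
f 46 42 26
f 45 42 46
f 28 51 47
f 51 27 43
f 47 43 20
f 51 43 47

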